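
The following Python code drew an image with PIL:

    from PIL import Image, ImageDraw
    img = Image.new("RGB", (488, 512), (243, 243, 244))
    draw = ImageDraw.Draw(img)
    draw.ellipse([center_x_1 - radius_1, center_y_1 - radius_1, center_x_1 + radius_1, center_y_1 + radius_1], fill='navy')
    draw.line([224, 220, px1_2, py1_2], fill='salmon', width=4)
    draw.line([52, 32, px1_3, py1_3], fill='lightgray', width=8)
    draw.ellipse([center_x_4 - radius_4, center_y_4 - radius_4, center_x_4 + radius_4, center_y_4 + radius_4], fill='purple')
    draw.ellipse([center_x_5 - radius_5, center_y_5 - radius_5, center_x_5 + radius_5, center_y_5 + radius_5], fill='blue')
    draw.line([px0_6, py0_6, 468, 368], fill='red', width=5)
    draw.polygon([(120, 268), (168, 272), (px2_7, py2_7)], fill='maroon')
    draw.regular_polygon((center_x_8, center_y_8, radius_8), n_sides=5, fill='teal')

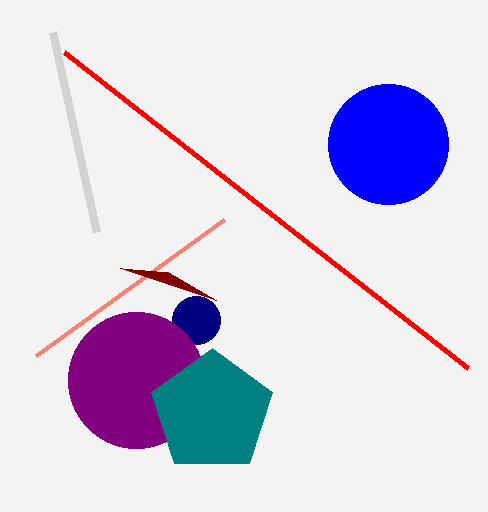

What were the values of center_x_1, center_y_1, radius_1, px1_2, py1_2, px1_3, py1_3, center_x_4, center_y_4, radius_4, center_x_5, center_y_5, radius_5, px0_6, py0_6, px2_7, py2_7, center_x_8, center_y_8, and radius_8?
center_x_1 = 196; center_y_1 = 320; radius_1 = 24; px1_2 = 36; py1_2 = 356; px1_3 = 96; py1_3 = 232; center_x_4 = 136; center_y_4 = 380; radius_4 = 68; center_x_5 = 388; center_y_5 = 144; radius_5 = 60; px0_6 = 64; py0_6 = 52; px2_7 = 216; py2_7 = 300; center_x_8 = 212; center_y_8 = 412; radius_8 = 64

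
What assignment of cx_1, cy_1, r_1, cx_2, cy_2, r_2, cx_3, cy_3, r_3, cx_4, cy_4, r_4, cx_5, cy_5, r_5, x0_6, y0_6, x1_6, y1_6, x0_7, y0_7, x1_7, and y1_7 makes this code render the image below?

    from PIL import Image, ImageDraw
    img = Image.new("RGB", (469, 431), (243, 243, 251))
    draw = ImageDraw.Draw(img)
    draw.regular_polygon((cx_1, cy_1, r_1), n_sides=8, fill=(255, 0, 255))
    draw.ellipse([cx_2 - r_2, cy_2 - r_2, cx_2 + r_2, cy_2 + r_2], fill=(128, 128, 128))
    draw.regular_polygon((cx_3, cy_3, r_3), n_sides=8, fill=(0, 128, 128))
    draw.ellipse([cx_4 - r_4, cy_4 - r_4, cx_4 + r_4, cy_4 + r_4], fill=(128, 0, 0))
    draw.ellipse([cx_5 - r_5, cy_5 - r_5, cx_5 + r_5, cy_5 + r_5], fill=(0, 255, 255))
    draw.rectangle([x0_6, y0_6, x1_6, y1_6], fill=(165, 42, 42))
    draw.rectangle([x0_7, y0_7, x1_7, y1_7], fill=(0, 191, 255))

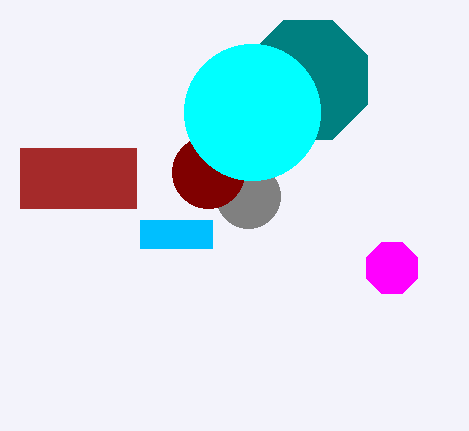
cx_1 = 392; cy_1 = 268; r_1 = 28; cx_2 = 248; cy_2 = 196; r_2 = 32; cx_3 = 308; cy_3 = 80; r_3 = 64; cx_4 = 208; cy_4 = 172; r_4 = 36; cx_5 = 252; cy_5 = 112; r_5 = 68; x0_6 = 20; y0_6 = 148; x1_6 = 136; y1_6 = 208; x0_7 = 140; y0_7 = 220; x1_7 = 212; y1_7 = 248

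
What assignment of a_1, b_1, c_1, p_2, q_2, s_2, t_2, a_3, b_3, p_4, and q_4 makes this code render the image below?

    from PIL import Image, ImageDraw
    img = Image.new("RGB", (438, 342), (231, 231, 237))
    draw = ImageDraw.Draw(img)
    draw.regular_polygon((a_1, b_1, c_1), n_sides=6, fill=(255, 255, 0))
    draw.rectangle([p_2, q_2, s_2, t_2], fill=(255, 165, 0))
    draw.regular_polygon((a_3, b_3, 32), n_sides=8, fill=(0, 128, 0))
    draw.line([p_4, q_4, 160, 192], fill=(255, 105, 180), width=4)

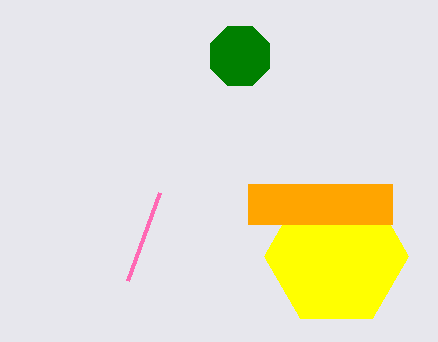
a_1 = 336
b_1 = 256
c_1 = 72
p_2 = 248
q_2 = 184
s_2 = 392
t_2 = 224
a_3 = 240
b_3 = 56
p_4 = 128
q_4 = 280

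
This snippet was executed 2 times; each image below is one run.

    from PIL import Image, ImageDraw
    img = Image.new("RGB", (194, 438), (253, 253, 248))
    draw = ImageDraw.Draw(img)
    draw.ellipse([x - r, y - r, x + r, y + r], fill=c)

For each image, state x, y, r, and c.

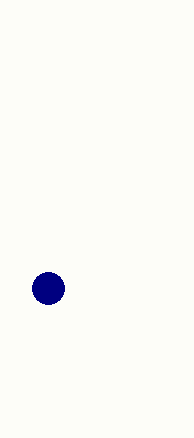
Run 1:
x = 48
y = 288
r = 16
c = 'navy'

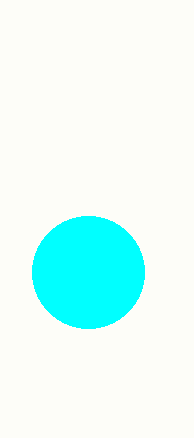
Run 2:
x = 88
y = 272
r = 56
c = 'cyan'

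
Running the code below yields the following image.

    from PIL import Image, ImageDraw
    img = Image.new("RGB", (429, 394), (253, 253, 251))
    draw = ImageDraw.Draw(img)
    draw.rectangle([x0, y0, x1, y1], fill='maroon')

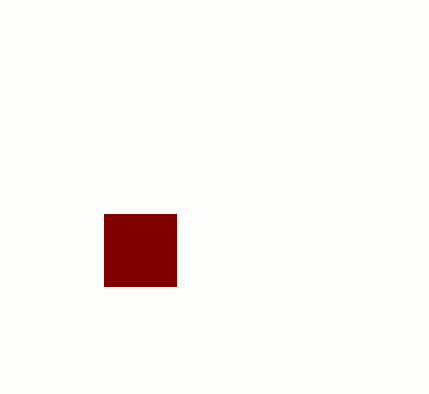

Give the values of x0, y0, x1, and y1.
x0 = 104; y0 = 214; x1 = 176; y1 = 286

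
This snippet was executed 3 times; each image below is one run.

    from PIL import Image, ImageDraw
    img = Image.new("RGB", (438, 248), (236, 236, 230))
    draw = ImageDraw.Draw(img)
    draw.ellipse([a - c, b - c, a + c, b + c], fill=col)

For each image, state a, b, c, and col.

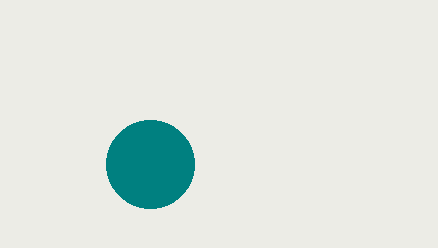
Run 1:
a = 150
b = 164
c = 44
col = 'teal'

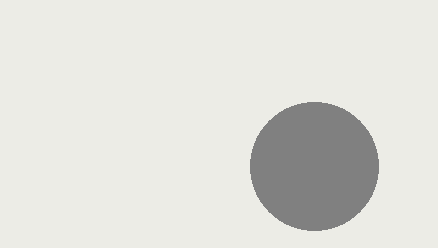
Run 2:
a = 314
b = 166
c = 64
col = 'gray'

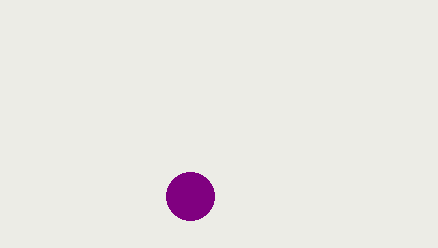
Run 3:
a = 190
b = 196
c = 24
col = 'purple'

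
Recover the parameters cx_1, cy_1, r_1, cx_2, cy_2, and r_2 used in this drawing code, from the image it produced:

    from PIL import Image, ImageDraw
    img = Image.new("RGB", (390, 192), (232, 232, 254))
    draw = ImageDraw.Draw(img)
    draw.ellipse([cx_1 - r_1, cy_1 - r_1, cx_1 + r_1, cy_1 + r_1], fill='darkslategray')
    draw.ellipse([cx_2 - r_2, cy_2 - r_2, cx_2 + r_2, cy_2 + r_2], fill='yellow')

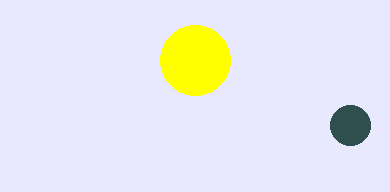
cx_1 = 350
cy_1 = 125
r_1 = 20
cx_2 = 195
cy_2 = 60
r_2 = 35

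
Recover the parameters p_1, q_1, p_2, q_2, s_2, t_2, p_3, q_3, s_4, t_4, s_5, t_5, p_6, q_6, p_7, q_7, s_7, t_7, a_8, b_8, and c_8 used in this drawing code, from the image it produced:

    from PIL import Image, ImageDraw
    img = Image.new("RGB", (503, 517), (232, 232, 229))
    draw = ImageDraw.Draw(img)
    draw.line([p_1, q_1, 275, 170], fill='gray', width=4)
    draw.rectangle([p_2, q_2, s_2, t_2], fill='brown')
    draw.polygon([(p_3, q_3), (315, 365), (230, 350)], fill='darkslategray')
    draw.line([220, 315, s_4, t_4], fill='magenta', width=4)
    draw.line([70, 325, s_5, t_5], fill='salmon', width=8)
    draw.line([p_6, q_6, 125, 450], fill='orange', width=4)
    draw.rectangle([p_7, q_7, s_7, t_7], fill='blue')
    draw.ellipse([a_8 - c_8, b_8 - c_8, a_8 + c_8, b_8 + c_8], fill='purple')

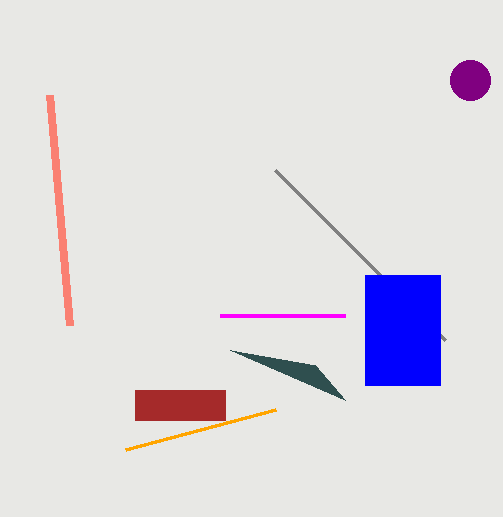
p_1 = 445
q_1 = 340
p_2 = 135
q_2 = 390
s_2 = 225
t_2 = 420
p_3 = 345
q_3 = 400
s_4 = 345
t_4 = 315
s_5 = 50
t_5 = 95
p_6 = 275
q_6 = 410
p_7 = 365
q_7 = 275
s_7 = 440
t_7 = 385
a_8 = 470
b_8 = 80
c_8 = 20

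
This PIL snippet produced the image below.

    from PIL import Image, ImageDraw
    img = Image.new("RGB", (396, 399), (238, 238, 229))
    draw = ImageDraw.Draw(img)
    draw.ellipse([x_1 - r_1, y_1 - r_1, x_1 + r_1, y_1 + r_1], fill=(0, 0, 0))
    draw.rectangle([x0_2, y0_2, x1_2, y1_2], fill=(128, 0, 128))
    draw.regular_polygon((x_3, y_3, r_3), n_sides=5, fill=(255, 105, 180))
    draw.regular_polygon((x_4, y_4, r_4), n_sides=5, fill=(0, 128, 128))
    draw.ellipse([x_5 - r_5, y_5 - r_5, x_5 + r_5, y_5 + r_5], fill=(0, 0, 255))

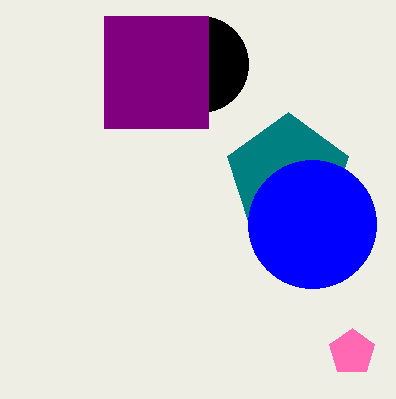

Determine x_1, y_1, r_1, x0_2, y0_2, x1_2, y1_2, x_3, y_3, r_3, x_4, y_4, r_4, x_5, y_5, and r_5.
x_1 = 200, y_1 = 64, r_1 = 48, x0_2 = 104, y0_2 = 16, x1_2 = 208, y1_2 = 128, x_3 = 352, y_3 = 352, r_3 = 24, x_4 = 288, y_4 = 176, r_4 = 64, x_5 = 312, y_5 = 224, r_5 = 64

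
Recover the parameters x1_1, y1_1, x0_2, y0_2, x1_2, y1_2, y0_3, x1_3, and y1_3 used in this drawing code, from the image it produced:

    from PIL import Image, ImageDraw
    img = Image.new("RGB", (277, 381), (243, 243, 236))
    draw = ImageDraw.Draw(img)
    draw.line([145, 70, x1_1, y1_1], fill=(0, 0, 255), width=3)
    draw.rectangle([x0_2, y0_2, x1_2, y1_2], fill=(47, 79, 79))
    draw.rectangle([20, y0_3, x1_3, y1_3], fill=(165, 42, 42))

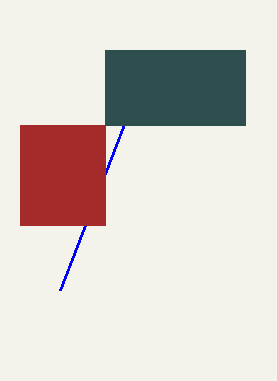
x1_1 = 60; y1_1 = 290; x0_2 = 105; y0_2 = 50; x1_2 = 245; y1_2 = 125; y0_3 = 125; x1_3 = 105; y1_3 = 225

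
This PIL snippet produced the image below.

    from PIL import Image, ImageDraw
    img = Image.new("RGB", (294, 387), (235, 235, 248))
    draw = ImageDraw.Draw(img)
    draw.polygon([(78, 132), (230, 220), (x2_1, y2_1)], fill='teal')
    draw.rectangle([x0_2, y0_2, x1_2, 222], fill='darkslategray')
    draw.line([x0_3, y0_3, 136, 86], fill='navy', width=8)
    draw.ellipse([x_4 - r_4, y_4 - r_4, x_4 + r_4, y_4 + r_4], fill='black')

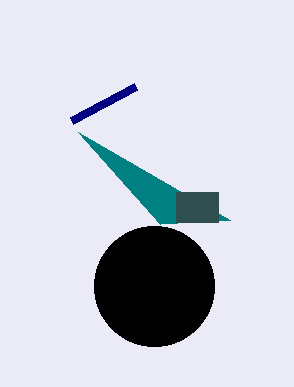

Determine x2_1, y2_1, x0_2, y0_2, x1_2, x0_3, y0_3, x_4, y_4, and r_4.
x2_1 = 160, y2_1 = 224, x0_2 = 176, y0_2 = 192, x1_2 = 218, x0_3 = 72, y0_3 = 120, x_4 = 154, y_4 = 286, r_4 = 60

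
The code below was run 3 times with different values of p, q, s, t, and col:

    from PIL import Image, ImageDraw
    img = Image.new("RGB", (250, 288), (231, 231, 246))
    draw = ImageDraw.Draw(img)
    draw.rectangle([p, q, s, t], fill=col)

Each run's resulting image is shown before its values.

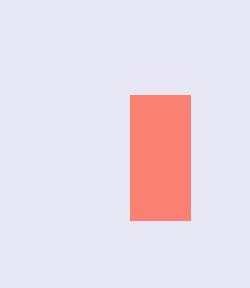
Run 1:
p = 130
q = 95
s = 190
t = 220
col = 'salmon'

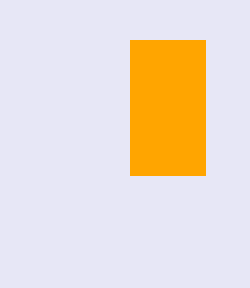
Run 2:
p = 130
q = 40
s = 205
t = 175
col = 'orange'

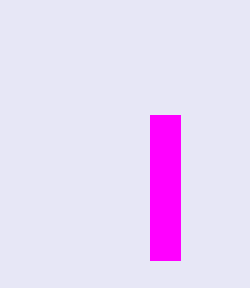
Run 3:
p = 150
q = 115
s = 180
t = 260
col = 'magenta'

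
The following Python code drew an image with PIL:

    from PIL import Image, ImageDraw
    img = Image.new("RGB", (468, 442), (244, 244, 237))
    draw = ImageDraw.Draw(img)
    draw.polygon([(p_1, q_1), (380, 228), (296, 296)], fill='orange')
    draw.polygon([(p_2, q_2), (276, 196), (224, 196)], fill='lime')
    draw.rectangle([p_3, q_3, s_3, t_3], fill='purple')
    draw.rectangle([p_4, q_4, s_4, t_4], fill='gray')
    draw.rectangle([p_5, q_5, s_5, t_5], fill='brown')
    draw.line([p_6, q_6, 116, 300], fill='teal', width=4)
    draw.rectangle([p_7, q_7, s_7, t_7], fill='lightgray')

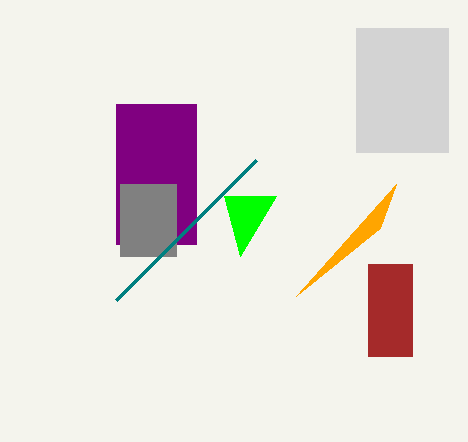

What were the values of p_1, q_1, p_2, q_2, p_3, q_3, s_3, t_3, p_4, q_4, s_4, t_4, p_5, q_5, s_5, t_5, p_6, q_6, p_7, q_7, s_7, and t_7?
p_1 = 396, q_1 = 184, p_2 = 240, q_2 = 256, p_3 = 116, q_3 = 104, s_3 = 196, t_3 = 244, p_4 = 120, q_4 = 184, s_4 = 176, t_4 = 256, p_5 = 368, q_5 = 264, s_5 = 412, t_5 = 356, p_6 = 256, q_6 = 160, p_7 = 356, q_7 = 28, s_7 = 448, t_7 = 152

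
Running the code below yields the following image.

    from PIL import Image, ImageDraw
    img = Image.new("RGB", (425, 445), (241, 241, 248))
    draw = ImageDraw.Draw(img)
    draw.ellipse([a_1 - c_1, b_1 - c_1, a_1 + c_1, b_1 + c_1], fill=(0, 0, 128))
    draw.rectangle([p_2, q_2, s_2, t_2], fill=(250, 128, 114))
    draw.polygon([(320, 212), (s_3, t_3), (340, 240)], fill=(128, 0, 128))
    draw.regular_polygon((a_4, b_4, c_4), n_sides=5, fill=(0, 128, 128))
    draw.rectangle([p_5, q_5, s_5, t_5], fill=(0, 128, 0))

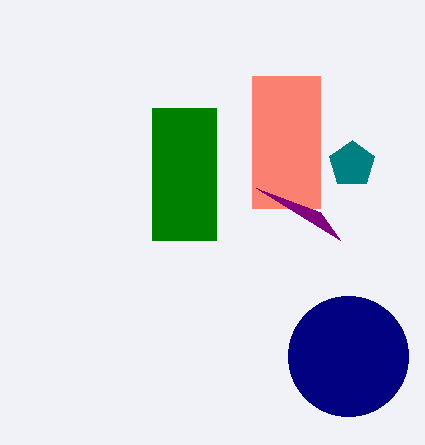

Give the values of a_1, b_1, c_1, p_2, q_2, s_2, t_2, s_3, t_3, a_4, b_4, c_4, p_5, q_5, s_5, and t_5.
a_1 = 348; b_1 = 356; c_1 = 60; p_2 = 252; q_2 = 76; s_2 = 320; t_2 = 208; s_3 = 256; t_3 = 188; a_4 = 352; b_4 = 164; c_4 = 24; p_5 = 152; q_5 = 108; s_5 = 216; t_5 = 240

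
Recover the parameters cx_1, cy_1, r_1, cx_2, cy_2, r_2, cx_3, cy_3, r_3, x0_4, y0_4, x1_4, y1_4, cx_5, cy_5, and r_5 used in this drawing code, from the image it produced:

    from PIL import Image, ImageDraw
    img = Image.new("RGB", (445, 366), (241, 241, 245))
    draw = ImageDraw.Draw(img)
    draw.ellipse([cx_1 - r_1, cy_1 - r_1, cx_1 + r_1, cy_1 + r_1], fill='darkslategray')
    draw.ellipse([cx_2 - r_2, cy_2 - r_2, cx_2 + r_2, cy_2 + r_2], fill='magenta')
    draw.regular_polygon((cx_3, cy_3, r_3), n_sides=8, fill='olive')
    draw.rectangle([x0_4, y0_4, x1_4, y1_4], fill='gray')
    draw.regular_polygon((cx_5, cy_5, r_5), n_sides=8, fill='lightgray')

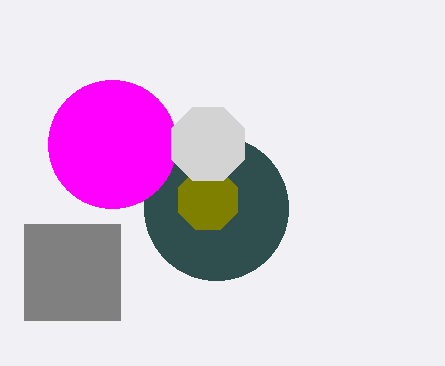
cx_1 = 216, cy_1 = 208, r_1 = 72, cx_2 = 112, cy_2 = 144, r_2 = 64, cx_3 = 208, cy_3 = 200, r_3 = 32, x0_4 = 24, y0_4 = 224, x1_4 = 120, y1_4 = 320, cx_5 = 208, cy_5 = 144, r_5 = 40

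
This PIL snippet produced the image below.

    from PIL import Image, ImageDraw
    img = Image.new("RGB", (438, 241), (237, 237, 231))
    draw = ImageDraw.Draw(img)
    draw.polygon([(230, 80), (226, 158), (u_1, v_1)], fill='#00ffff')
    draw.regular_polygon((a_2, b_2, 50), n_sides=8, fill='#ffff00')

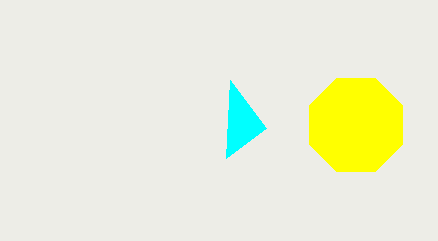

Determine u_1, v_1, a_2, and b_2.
u_1 = 266, v_1 = 128, a_2 = 356, b_2 = 125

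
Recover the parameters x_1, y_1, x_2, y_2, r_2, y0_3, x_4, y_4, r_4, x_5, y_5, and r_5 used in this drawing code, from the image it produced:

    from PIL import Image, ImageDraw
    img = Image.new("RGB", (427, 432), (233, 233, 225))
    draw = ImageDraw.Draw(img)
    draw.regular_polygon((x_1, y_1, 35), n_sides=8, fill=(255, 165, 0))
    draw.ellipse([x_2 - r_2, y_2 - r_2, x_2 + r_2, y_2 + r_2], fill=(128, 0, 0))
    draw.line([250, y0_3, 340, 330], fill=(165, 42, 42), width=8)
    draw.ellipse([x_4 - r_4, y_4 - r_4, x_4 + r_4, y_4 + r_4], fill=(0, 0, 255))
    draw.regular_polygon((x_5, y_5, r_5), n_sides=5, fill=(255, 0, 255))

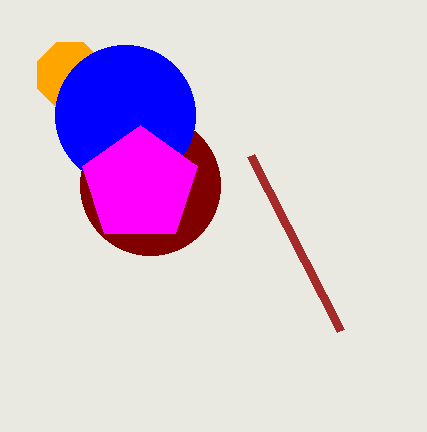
x_1 = 70; y_1 = 75; x_2 = 150; y_2 = 185; r_2 = 70; y0_3 = 155; x_4 = 125; y_4 = 115; r_4 = 70; x_5 = 140; y_5 = 185; r_5 = 60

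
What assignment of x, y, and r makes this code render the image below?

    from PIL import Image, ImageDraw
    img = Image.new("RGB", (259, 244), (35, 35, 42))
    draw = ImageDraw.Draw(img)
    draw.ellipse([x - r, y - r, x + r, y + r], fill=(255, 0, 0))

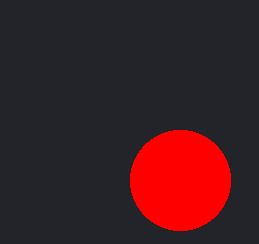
x = 180, y = 180, r = 50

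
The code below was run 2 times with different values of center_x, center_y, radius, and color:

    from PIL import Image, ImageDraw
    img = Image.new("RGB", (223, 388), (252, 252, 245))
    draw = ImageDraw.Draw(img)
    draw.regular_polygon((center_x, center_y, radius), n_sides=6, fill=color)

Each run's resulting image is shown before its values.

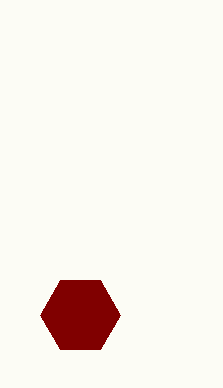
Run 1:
center_x = 80
center_y = 315
radius = 40
color = 'maroon'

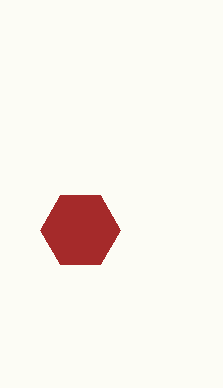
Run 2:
center_x = 80; center_y = 230; radius = 40; color = 'brown'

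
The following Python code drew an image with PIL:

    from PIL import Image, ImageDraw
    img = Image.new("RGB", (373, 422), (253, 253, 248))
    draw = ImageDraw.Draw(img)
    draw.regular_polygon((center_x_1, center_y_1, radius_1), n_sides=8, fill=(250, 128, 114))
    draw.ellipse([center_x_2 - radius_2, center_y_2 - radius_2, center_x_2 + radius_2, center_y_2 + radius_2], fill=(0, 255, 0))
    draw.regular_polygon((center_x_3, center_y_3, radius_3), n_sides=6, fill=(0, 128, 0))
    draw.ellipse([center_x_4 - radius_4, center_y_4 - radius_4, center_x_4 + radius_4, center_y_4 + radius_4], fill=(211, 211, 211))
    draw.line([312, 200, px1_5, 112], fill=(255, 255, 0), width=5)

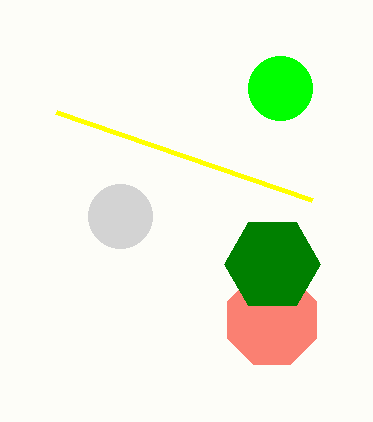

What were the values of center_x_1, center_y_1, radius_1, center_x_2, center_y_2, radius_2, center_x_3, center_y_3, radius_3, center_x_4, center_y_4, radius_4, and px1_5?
center_x_1 = 272; center_y_1 = 320; radius_1 = 48; center_x_2 = 280; center_y_2 = 88; radius_2 = 32; center_x_3 = 272; center_y_3 = 264; radius_3 = 48; center_x_4 = 120; center_y_4 = 216; radius_4 = 32; px1_5 = 56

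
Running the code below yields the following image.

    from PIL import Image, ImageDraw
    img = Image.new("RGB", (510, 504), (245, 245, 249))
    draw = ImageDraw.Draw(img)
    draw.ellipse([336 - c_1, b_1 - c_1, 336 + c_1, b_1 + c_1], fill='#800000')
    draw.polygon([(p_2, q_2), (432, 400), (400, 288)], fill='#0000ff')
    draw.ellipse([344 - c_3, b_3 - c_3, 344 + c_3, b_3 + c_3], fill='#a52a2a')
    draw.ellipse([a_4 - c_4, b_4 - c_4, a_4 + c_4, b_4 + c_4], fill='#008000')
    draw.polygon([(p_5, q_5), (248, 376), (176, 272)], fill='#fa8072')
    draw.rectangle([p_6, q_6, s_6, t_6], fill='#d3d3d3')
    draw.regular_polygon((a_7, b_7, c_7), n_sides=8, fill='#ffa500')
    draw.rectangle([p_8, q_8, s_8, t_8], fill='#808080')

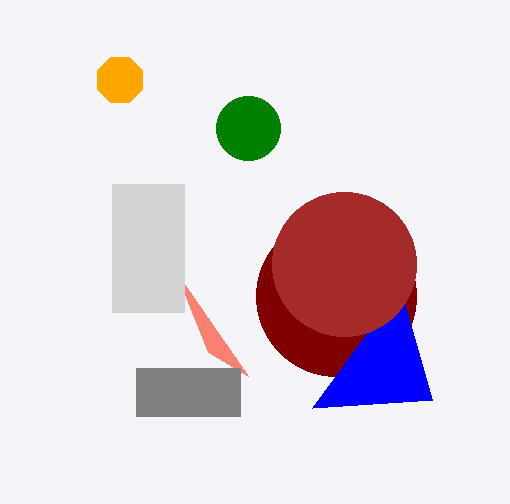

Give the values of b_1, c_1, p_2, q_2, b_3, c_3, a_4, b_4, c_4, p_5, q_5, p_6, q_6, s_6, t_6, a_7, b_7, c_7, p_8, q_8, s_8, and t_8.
b_1 = 296, c_1 = 80, p_2 = 312, q_2 = 408, b_3 = 264, c_3 = 72, a_4 = 248, b_4 = 128, c_4 = 32, p_5 = 208, q_5 = 352, p_6 = 112, q_6 = 184, s_6 = 184, t_6 = 312, a_7 = 120, b_7 = 80, c_7 = 24, p_8 = 136, q_8 = 368, s_8 = 240, t_8 = 416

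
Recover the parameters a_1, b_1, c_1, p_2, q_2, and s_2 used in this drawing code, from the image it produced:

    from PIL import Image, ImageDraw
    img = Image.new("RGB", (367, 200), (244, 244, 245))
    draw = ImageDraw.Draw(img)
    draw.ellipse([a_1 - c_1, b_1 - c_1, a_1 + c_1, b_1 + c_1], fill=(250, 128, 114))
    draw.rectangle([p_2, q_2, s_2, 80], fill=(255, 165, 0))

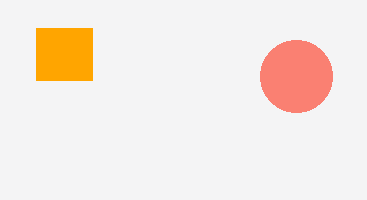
a_1 = 296; b_1 = 76; c_1 = 36; p_2 = 36; q_2 = 28; s_2 = 92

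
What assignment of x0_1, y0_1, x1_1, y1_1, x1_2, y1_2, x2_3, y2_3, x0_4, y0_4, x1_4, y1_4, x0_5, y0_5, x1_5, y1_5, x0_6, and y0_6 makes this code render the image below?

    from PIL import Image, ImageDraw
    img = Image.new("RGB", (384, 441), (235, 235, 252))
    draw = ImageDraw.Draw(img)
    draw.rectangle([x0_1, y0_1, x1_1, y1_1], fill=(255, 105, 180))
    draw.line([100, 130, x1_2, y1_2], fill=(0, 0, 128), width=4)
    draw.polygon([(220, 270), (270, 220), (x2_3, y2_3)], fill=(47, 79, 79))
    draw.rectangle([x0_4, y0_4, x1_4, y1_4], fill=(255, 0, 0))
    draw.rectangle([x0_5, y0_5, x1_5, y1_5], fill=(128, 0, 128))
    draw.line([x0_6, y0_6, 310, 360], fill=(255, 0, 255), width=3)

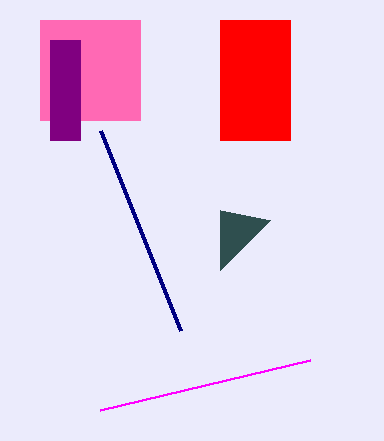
x0_1 = 40
y0_1 = 20
x1_1 = 140
y1_1 = 120
x1_2 = 180
y1_2 = 330
x2_3 = 220
y2_3 = 210
x0_4 = 220
y0_4 = 20
x1_4 = 290
y1_4 = 140
x0_5 = 50
y0_5 = 40
x1_5 = 80
y1_5 = 140
x0_6 = 100
y0_6 = 410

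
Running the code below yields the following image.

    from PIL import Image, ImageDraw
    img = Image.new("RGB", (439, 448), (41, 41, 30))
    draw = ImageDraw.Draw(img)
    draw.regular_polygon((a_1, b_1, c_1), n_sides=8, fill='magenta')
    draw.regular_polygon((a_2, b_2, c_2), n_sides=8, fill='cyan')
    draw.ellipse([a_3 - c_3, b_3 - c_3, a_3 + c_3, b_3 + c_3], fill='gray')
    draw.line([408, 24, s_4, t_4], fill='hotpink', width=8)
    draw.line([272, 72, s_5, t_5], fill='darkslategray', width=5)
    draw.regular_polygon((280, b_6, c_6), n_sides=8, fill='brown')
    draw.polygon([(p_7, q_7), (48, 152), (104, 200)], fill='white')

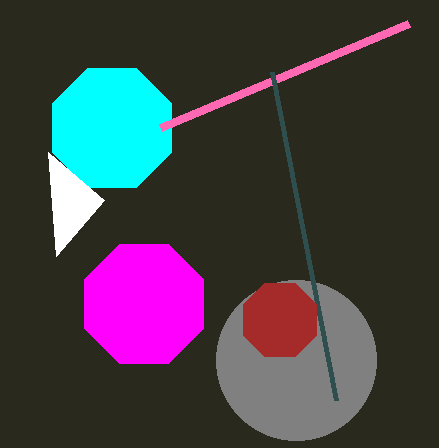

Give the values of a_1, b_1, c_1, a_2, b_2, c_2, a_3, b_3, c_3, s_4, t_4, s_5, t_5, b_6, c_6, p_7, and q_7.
a_1 = 144; b_1 = 304; c_1 = 64; a_2 = 112; b_2 = 128; c_2 = 64; a_3 = 296; b_3 = 360; c_3 = 80; s_4 = 160; t_4 = 128; s_5 = 336; t_5 = 400; b_6 = 320; c_6 = 40; p_7 = 56; q_7 = 256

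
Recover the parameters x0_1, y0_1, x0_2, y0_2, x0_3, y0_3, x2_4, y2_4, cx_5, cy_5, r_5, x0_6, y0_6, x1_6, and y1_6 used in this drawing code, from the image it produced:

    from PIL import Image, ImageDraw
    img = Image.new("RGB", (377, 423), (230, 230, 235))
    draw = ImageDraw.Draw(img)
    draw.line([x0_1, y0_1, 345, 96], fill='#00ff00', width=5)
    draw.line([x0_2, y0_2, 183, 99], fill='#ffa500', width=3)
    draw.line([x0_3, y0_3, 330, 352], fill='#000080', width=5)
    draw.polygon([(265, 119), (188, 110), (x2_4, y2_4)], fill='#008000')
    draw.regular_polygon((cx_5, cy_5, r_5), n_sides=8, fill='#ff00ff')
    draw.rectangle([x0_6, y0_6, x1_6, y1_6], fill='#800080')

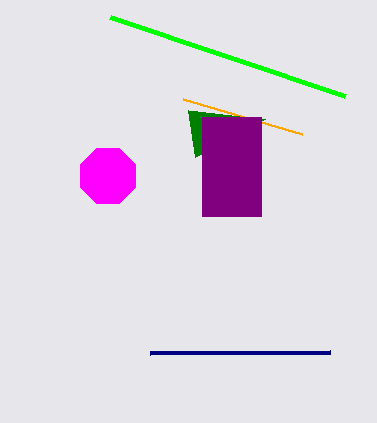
x0_1 = 110
y0_1 = 17
x0_2 = 302
y0_2 = 134
x0_3 = 150
y0_3 = 353
x2_4 = 195
y2_4 = 157
cx_5 = 108
cy_5 = 176
r_5 = 30
x0_6 = 202
y0_6 = 117
x1_6 = 261
y1_6 = 216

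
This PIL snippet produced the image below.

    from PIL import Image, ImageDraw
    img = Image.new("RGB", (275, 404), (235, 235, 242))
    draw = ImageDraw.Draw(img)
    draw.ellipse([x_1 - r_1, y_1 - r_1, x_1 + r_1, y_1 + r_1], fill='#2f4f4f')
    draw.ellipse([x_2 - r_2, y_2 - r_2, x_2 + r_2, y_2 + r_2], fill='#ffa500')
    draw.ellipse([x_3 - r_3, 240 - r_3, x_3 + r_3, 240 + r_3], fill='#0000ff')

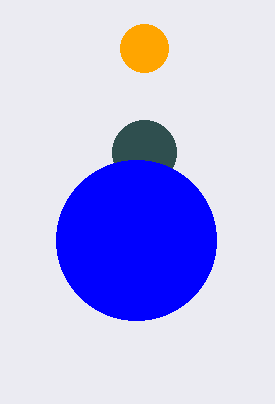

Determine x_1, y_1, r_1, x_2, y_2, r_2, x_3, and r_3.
x_1 = 144
y_1 = 152
r_1 = 32
x_2 = 144
y_2 = 48
r_2 = 24
x_3 = 136
r_3 = 80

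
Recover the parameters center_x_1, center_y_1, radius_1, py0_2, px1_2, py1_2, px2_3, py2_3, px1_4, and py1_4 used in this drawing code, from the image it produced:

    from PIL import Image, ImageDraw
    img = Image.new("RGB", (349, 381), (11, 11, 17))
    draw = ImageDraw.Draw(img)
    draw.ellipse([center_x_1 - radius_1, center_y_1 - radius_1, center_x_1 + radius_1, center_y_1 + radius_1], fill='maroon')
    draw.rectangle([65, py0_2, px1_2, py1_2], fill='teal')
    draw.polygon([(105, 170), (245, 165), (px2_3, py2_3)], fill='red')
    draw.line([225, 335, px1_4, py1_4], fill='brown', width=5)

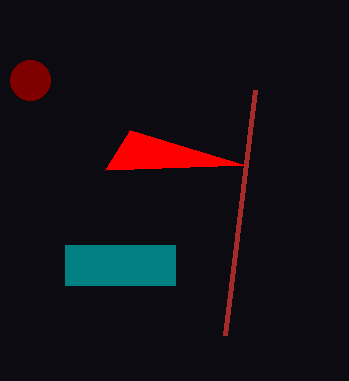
center_x_1 = 30; center_y_1 = 80; radius_1 = 20; py0_2 = 245; px1_2 = 175; py1_2 = 285; px2_3 = 130; py2_3 = 130; px1_4 = 255; py1_4 = 90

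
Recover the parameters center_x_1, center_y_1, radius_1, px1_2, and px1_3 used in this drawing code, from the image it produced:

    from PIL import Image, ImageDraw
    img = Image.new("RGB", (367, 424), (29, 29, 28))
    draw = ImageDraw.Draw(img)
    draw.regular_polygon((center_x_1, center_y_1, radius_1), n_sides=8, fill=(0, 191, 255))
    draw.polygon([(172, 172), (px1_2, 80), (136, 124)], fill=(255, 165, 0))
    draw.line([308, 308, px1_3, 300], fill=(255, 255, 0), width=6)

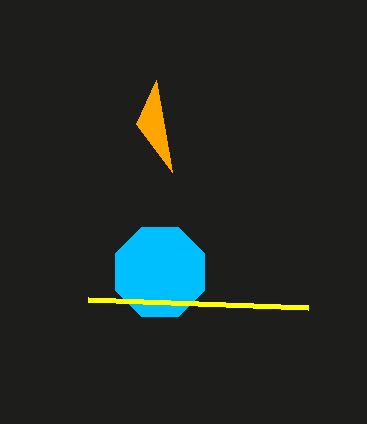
center_x_1 = 160; center_y_1 = 272; radius_1 = 48; px1_2 = 156; px1_3 = 88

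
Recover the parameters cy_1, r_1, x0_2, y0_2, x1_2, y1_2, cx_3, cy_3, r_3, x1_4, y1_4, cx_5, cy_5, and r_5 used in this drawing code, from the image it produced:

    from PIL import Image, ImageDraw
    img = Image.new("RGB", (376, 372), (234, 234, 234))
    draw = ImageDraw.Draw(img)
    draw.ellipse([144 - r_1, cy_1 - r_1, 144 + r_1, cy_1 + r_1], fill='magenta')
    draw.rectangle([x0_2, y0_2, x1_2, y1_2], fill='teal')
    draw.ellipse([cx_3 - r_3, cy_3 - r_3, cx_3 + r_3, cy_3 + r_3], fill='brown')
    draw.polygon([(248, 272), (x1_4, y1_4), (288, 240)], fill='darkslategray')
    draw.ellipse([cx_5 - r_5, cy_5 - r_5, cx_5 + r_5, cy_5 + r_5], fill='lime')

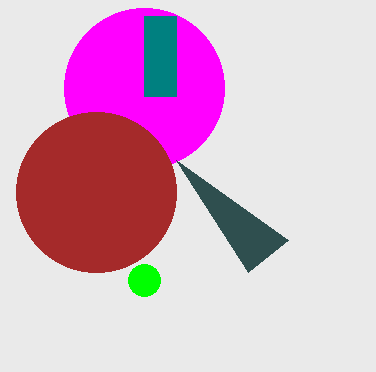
cy_1 = 88
r_1 = 80
x0_2 = 144
y0_2 = 16
x1_2 = 176
y1_2 = 96
cx_3 = 96
cy_3 = 192
r_3 = 80
x1_4 = 176
y1_4 = 160
cx_5 = 144
cy_5 = 280
r_5 = 16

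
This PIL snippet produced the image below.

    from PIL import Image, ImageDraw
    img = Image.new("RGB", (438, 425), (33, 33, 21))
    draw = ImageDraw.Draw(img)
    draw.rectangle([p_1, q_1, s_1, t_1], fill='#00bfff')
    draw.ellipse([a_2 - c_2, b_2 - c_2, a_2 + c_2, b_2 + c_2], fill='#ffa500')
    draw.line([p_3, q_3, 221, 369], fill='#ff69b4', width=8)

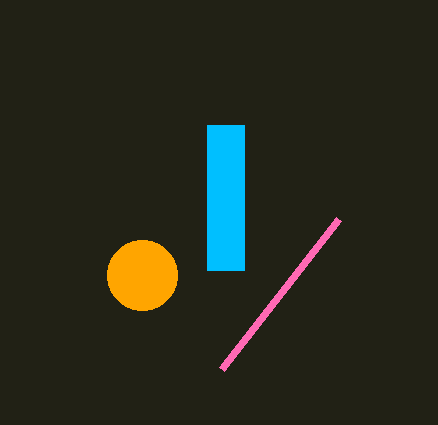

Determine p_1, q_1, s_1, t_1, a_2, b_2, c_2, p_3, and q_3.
p_1 = 207, q_1 = 125, s_1 = 244, t_1 = 270, a_2 = 142, b_2 = 275, c_2 = 35, p_3 = 338, q_3 = 219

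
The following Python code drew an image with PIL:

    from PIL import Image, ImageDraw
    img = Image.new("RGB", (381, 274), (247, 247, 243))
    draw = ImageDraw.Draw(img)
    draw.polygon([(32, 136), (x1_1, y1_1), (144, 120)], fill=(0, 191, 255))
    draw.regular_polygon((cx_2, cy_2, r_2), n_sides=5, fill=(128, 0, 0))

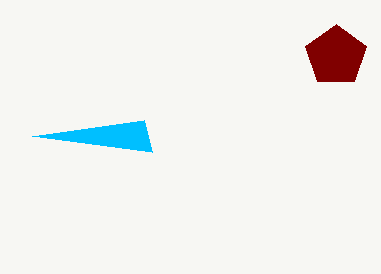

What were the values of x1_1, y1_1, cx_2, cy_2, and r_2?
x1_1 = 152; y1_1 = 152; cx_2 = 336; cy_2 = 56; r_2 = 32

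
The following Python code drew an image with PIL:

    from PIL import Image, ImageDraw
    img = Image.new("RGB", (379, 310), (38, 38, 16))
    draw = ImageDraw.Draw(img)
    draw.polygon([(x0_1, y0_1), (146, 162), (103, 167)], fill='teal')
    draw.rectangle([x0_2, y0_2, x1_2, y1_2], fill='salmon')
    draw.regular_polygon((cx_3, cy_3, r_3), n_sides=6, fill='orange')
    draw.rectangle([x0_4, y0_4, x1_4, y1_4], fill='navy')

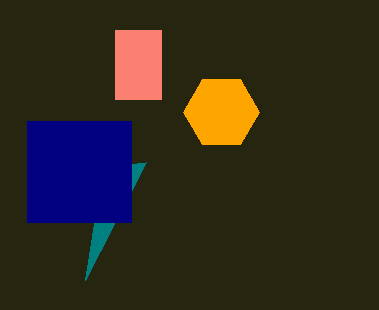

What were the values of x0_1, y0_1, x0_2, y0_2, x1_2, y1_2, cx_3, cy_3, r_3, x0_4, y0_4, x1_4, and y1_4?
x0_1 = 85; y0_1 = 280; x0_2 = 115; y0_2 = 30; x1_2 = 161; y1_2 = 99; cx_3 = 221; cy_3 = 112; r_3 = 38; x0_4 = 27; y0_4 = 121; x1_4 = 131; y1_4 = 222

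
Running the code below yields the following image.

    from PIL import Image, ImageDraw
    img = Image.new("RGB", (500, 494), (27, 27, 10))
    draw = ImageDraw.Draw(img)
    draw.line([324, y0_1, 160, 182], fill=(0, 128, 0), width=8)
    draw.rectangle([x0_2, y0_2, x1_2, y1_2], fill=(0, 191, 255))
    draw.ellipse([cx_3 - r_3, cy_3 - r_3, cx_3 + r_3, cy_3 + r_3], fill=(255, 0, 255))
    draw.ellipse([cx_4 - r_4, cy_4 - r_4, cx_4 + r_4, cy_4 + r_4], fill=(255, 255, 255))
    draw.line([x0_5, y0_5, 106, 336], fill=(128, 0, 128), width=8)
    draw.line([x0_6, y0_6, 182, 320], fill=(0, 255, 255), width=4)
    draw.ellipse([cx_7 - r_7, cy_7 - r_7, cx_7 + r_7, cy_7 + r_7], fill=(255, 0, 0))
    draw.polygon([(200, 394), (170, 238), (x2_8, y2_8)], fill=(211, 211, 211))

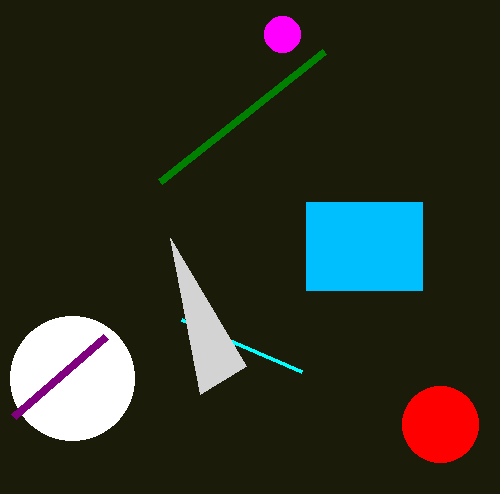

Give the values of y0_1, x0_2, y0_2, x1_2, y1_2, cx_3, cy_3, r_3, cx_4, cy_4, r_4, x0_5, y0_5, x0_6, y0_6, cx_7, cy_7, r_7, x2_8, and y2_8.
y0_1 = 52, x0_2 = 306, y0_2 = 202, x1_2 = 422, y1_2 = 290, cx_3 = 282, cy_3 = 34, r_3 = 18, cx_4 = 72, cy_4 = 378, r_4 = 62, x0_5 = 14, y0_5 = 416, x0_6 = 302, y0_6 = 372, cx_7 = 440, cy_7 = 424, r_7 = 38, x2_8 = 246, y2_8 = 366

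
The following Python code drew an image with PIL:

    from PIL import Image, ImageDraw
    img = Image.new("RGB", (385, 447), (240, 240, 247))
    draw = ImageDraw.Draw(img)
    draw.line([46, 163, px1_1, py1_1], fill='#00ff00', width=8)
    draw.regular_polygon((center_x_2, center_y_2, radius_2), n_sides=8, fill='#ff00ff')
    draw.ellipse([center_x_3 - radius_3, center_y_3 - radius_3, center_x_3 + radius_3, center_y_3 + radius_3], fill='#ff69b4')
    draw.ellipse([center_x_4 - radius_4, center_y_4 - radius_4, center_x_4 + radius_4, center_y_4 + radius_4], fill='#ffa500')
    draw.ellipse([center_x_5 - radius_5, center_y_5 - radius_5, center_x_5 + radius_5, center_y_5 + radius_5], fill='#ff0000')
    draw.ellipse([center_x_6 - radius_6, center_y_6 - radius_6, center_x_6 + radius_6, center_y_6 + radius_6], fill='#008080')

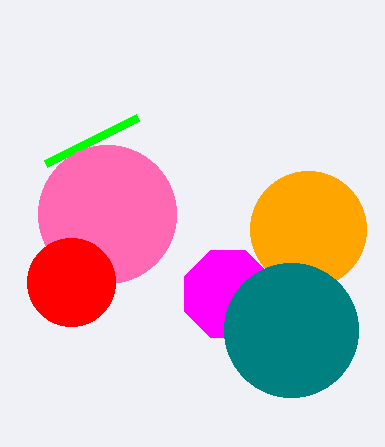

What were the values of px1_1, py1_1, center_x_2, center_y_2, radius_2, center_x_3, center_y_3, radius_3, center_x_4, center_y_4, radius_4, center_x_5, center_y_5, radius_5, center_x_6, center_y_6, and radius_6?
px1_1 = 138
py1_1 = 117
center_x_2 = 228
center_y_2 = 294
radius_2 = 47
center_x_3 = 107
center_y_3 = 214
radius_3 = 69
center_x_4 = 308
center_y_4 = 229
radius_4 = 58
center_x_5 = 71
center_y_5 = 282
radius_5 = 44
center_x_6 = 291
center_y_6 = 330
radius_6 = 67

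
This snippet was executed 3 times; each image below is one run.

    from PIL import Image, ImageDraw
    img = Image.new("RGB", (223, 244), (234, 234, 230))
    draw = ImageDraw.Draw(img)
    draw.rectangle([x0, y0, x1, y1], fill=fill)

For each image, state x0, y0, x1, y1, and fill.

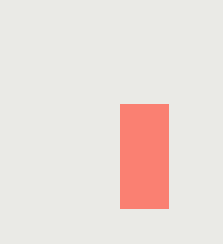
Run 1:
x0 = 120; y0 = 104; x1 = 168; y1 = 208; fill = 'salmon'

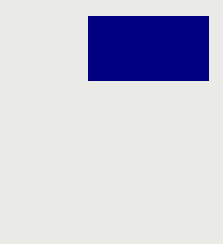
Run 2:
x0 = 88; y0 = 16; x1 = 208; y1 = 80; fill = 'navy'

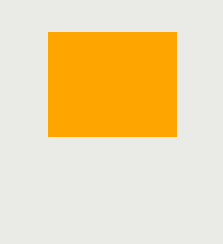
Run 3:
x0 = 48
y0 = 32
x1 = 176
y1 = 136
fill = 'orange'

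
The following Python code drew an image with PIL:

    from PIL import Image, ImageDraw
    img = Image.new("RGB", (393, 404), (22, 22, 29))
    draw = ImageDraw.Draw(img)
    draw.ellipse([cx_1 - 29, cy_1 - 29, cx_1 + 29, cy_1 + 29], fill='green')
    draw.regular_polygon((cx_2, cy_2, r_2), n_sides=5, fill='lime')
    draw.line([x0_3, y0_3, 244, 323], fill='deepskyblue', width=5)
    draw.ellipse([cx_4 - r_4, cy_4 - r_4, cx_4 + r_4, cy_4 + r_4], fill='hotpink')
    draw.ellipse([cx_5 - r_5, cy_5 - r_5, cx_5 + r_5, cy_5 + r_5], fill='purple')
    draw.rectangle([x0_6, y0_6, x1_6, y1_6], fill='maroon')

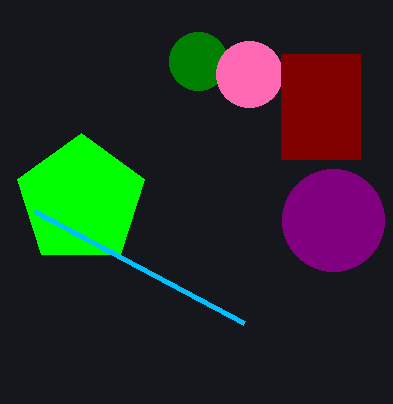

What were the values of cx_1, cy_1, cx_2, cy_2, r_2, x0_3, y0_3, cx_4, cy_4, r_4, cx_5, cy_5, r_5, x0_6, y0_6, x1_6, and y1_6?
cx_1 = 198
cy_1 = 61
cx_2 = 81
cy_2 = 200
r_2 = 67
x0_3 = 34
y0_3 = 211
cx_4 = 249
cy_4 = 74
r_4 = 33
cx_5 = 333
cy_5 = 220
r_5 = 51
x0_6 = 281
y0_6 = 54
x1_6 = 360
y1_6 = 159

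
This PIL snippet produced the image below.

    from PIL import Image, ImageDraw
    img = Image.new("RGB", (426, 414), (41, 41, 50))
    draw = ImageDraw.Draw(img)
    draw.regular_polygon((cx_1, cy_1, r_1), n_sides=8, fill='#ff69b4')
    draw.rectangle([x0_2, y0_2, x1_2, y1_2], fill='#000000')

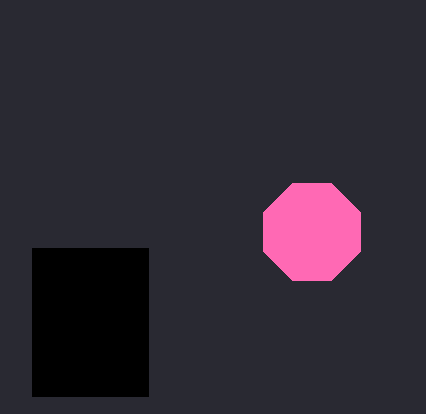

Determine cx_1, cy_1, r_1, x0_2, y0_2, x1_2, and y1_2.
cx_1 = 312
cy_1 = 232
r_1 = 52
x0_2 = 32
y0_2 = 248
x1_2 = 148
y1_2 = 396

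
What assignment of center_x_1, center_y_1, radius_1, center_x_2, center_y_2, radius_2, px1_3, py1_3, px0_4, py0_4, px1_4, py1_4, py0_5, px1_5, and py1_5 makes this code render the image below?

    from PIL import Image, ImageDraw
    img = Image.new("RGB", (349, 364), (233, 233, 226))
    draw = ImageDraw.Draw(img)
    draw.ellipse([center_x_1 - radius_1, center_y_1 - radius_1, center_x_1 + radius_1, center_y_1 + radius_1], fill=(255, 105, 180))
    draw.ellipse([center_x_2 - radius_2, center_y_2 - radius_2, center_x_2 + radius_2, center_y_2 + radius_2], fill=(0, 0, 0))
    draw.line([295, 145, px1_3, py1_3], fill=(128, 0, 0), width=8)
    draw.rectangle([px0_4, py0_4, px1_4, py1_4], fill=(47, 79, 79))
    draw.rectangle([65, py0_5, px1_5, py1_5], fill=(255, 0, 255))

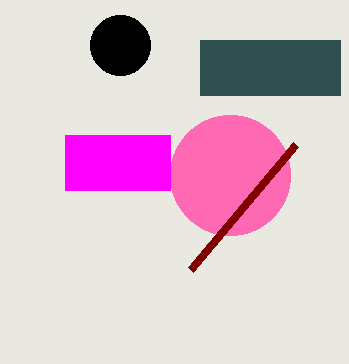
center_x_1 = 230
center_y_1 = 175
radius_1 = 60
center_x_2 = 120
center_y_2 = 45
radius_2 = 30
px1_3 = 190
py1_3 = 270
px0_4 = 200
py0_4 = 40
px1_4 = 340
py1_4 = 95
py0_5 = 135
px1_5 = 170
py1_5 = 190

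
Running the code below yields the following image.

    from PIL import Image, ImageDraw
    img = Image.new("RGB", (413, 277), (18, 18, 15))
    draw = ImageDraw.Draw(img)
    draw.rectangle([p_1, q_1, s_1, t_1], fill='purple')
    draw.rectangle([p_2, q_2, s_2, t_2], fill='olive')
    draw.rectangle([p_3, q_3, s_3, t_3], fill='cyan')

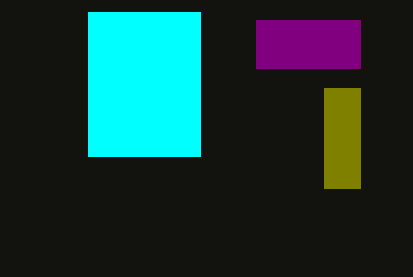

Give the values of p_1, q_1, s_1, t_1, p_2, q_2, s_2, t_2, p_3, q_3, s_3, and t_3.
p_1 = 256; q_1 = 20; s_1 = 360; t_1 = 68; p_2 = 324; q_2 = 88; s_2 = 360; t_2 = 188; p_3 = 88; q_3 = 12; s_3 = 200; t_3 = 156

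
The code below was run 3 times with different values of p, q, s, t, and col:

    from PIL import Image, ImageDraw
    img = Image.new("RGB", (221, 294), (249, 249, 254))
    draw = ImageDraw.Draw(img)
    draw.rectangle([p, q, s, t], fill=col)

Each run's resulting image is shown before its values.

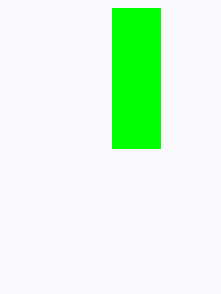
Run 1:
p = 112, q = 8, s = 160, t = 148, col = 'lime'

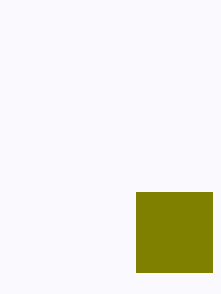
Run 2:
p = 136
q = 192
s = 212
t = 272
col = 'olive'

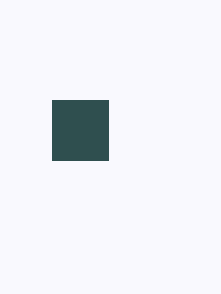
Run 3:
p = 52, q = 100, s = 108, t = 160, col = 'darkslategray'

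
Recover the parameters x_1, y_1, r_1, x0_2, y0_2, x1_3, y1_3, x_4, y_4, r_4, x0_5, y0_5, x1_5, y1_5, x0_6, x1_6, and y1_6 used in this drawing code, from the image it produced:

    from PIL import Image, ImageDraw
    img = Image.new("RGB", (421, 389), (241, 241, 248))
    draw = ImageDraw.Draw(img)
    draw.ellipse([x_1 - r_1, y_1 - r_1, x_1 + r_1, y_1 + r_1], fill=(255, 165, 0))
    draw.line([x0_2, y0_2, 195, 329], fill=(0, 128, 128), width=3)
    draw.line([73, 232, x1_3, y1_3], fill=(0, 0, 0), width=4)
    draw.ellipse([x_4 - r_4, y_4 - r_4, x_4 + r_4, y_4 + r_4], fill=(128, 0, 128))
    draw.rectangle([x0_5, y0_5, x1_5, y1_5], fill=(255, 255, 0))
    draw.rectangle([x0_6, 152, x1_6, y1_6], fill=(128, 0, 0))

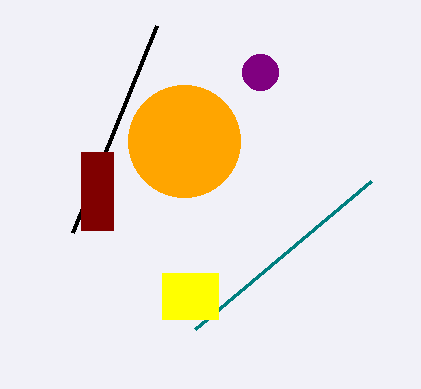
x_1 = 184, y_1 = 141, r_1 = 56, x0_2 = 371, y0_2 = 181, x1_3 = 157, y1_3 = 25, x_4 = 260, y_4 = 72, r_4 = 18, x0_5 = 162, y0_5 = 273, x1_5 = 218, y1_5 = 319, x0_6 = 81, x1_6 = 113, y1_6 = 230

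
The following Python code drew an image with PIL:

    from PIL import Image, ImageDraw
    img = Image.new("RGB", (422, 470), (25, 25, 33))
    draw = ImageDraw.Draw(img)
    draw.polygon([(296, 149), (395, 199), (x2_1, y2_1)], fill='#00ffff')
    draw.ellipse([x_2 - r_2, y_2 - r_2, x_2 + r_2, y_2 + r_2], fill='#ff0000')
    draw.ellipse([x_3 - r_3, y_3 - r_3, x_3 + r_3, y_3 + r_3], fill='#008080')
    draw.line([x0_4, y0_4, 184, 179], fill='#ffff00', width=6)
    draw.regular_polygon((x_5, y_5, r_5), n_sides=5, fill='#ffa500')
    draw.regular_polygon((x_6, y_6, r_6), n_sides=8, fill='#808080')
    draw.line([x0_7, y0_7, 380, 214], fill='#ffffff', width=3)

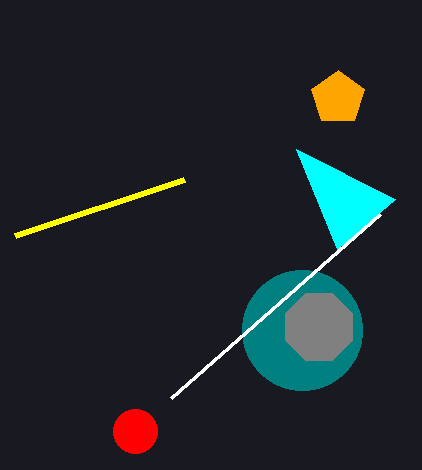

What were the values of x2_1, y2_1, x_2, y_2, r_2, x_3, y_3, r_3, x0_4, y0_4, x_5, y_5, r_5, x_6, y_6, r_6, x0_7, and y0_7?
x2_1 = 337, y2_1 = 249, x_2 = 135, y_2 = 431, r_2 = 22, x_3 = 302, y_3 = 330, r_3 = 60, x0_4 = 15, y0_4 = 235, x_5 = 338, y_5 = 98, r_5 = 28, x_6 = 319, y_6 = 327, r_6 = 36, x0_7 = 171, y0_7 = 398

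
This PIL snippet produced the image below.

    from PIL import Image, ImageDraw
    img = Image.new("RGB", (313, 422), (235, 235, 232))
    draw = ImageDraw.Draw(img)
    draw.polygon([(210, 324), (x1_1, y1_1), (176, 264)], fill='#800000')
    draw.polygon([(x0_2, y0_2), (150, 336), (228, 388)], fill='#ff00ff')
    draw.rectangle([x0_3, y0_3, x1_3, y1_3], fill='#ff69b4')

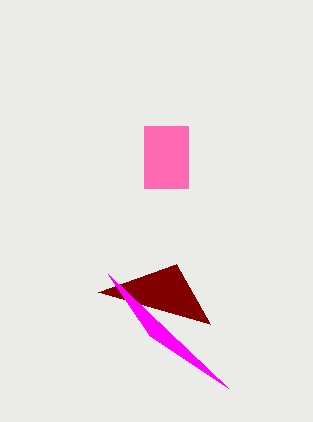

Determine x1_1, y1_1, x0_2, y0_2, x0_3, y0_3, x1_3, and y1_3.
x1_1 = 98, y1_1 = 292, x0_2 = 108, y0_2 = 274, x0_3 = 144, y0_3 = 126, x1_3 = 188, y1_3 = 188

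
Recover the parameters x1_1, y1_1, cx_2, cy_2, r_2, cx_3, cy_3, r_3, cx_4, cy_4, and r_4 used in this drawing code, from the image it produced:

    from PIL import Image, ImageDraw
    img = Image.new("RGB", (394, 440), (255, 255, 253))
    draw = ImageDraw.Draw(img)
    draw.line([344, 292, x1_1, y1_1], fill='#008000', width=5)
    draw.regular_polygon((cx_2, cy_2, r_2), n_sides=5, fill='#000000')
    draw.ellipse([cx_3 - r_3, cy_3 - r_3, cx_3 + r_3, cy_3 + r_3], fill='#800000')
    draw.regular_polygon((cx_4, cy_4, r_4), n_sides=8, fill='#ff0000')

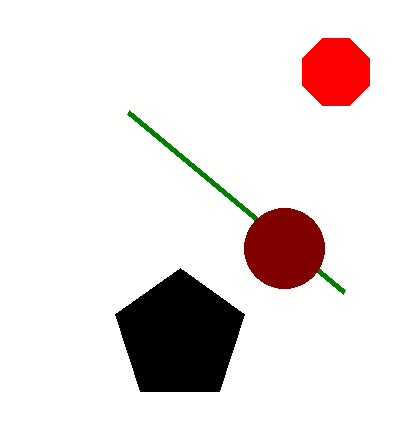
x1_1 = 128, y1_1 = 112, cx_2 = 180, cy_2 = 336, r_2 = 68, cx_3 = 284, cy_3 = 248, r_3 = 40, cx_4 = 336, cy_4 = 72, r_4 = 36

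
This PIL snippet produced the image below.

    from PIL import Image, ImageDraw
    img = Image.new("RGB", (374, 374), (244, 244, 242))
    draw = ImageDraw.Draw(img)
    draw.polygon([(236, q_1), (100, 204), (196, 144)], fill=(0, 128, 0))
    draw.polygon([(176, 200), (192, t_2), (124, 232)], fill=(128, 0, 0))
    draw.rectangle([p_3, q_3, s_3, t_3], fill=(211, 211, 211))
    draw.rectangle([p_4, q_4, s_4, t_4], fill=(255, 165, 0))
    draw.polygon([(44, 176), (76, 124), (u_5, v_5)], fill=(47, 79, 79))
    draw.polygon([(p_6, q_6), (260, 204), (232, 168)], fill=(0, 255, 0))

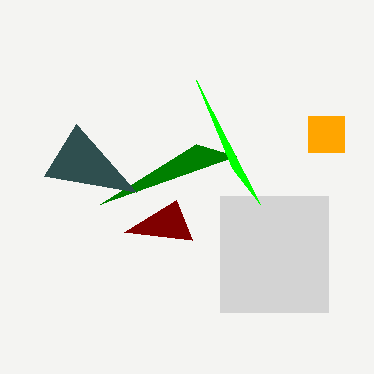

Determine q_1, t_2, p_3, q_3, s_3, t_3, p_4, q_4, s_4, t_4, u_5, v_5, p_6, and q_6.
q_1 = 156
t_2 = 240
p_3 = 220
q_3 = 196
s_3 = 328
t_3 = 312
p_4 = 308
q_4 = 116
s_4 = 344
t_4 = 152
u_5 = 136
v_5 = 192
p_6 = 196
q_6 = 80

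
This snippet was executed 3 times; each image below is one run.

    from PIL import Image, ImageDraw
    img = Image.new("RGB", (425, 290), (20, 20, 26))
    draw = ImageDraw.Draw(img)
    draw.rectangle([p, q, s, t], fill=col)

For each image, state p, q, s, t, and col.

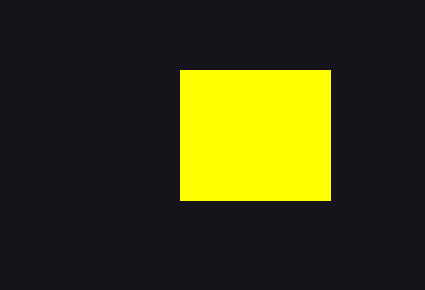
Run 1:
p = 180, q = 70, s = 330, t = 200, col = 'yellow'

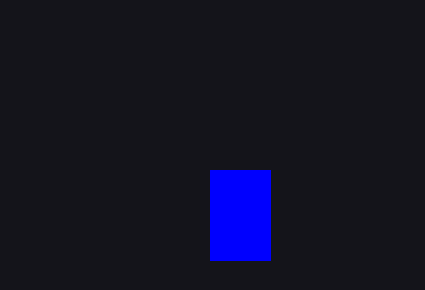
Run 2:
p = 210, q = 170, s = 270, t = 260, col = 'blue'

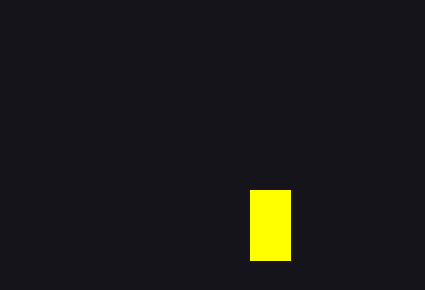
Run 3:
p = 250
q = 190
s = 290
t = 260
col = 'yellow'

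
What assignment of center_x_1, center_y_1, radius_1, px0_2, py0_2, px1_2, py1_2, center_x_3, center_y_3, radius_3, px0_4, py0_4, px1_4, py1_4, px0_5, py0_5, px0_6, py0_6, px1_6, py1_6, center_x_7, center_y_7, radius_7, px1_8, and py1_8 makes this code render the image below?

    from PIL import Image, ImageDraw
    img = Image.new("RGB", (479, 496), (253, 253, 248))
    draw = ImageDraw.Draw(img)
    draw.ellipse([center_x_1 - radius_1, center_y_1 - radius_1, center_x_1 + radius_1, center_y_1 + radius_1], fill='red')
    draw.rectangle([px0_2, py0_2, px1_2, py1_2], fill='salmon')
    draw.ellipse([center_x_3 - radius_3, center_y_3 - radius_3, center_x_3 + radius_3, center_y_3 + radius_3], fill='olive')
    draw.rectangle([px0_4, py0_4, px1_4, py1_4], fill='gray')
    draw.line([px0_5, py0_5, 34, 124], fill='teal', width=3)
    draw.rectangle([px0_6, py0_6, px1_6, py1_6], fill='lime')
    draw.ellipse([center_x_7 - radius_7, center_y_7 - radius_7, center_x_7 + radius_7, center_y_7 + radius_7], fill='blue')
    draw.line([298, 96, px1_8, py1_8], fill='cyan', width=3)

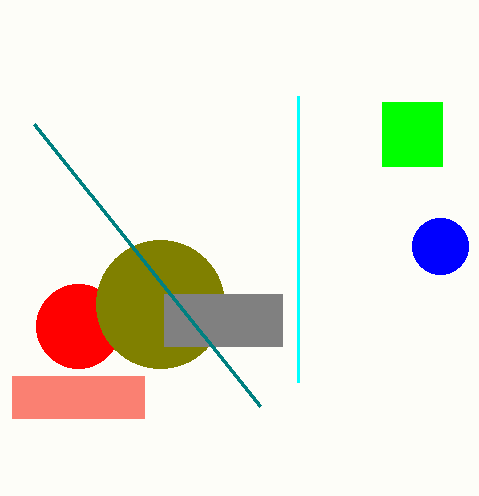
center_x_1 = 78; center_y_1 = 326; radius_1 = 42; px0_2 = 12; py0_2 = 376; px1_2 = 144; py1_2 = 418; center_x_3 = 160; center_y_3 = 304; radius_3 = 64; px0_4 = 164; py0_4 = 294; px1_4 = 282; py1_4 = 346; px0_5 = 260; py0_5 = 406; px0_6 = 382; py0_6 = 102; px1_6 = 442; py1_6 = 166; center_x_7 = 440; center_y_7 = 246; radius_7 = 28; px1_8 = 298; py1_8 = 382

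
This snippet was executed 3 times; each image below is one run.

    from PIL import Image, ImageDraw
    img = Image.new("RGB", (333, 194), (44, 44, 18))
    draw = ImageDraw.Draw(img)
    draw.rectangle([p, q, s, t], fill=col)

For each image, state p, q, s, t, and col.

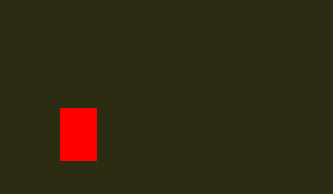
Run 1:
p = 60, q = 108, s = 96, t = 160, col = 'red'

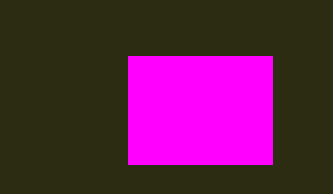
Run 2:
p = 128
q = 56
s = 272
t = 164
col = 'magenta'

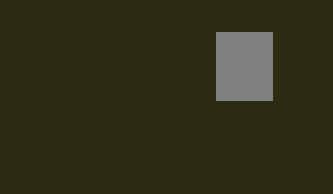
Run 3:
p = 216; q = 32; s = 272; t = 100; col = 'gray'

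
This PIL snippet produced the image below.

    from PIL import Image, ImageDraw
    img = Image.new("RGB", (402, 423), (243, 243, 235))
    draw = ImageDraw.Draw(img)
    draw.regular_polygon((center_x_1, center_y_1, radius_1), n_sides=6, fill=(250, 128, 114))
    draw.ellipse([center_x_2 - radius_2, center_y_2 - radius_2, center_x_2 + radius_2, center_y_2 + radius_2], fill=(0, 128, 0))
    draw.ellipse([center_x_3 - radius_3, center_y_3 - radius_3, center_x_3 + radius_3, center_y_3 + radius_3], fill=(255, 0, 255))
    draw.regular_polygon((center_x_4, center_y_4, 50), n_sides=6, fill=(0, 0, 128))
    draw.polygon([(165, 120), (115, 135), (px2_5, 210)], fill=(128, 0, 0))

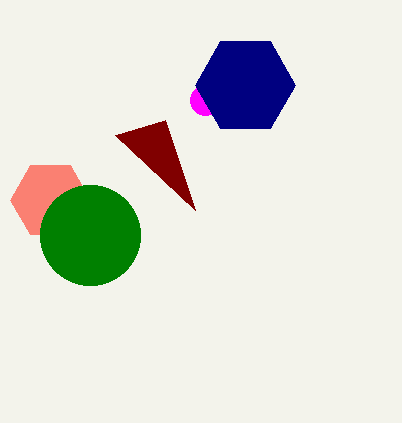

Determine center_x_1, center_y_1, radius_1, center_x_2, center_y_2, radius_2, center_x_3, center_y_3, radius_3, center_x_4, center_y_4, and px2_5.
center_x_1 = 50; center_y_1 = 200; radius_1 = 40; center_x_2 = 90; center_y_2 = 235; radius_2 = 50; center_x_3 = 205; center_y_3 = 100; radius_3 = 15; center_x_4 = 245; center_y_4 = 85; px2_5 = 195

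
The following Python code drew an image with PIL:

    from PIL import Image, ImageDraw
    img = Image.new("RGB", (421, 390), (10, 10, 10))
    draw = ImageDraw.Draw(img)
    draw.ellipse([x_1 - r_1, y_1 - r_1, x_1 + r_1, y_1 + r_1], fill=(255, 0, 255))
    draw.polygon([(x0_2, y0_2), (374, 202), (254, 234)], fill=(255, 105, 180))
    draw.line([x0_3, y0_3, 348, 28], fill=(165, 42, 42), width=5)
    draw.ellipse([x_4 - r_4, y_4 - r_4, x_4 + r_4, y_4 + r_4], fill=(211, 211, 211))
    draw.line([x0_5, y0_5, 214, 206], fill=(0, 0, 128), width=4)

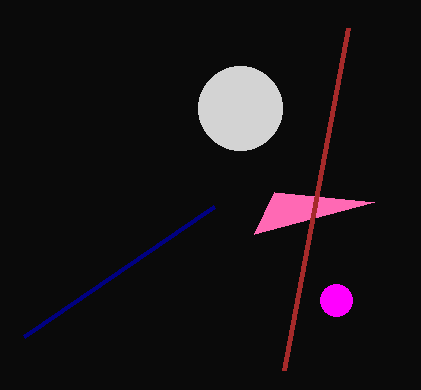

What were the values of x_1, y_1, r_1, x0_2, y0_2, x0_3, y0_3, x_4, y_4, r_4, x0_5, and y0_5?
x_1 = 336, y_1 = 300, r_1 = 16, x0_2 = 274, y0_2 = 192, x0_3 = 284, y0_3 = 370, x_4 = 240, y_4 = 108, r_4 = 42, x0_5 = 24, y0_5 = 336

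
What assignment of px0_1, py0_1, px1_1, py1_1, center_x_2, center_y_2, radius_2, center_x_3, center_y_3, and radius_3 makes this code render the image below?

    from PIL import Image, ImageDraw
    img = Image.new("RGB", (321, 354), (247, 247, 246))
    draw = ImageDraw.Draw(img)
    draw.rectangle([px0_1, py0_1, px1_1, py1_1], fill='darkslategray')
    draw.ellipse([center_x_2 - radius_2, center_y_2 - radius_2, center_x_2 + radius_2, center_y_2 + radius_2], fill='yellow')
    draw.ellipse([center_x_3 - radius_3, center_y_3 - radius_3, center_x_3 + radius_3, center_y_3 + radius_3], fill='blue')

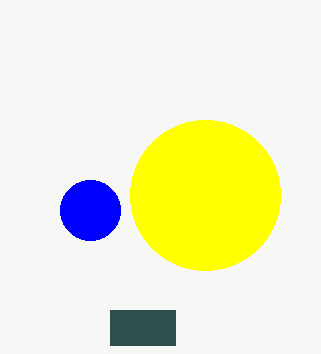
px0_1 = 110, py0_1 = 310, px1_1 = 175, py1_1 = 345, center_x_2 = 205, center_y_2 = 195, radius_2 = 75, center_x_3 = 90, center_y_3 = 210, radius_3 = 30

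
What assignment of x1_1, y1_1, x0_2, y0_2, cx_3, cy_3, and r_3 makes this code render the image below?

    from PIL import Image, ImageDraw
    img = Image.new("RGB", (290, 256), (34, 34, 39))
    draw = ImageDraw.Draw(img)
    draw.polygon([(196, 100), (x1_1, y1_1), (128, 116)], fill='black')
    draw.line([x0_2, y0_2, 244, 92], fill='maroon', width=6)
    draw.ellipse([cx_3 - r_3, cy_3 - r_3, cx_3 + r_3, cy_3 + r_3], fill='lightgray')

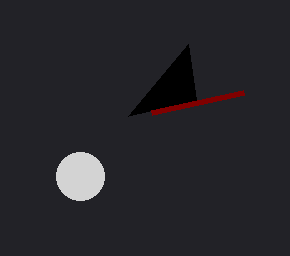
x1_1 = 188; y1_1 = 44; x0_2 = 152; y0_2 = 112; cx_3 = 80; cy_3 = 176; r_3 = 24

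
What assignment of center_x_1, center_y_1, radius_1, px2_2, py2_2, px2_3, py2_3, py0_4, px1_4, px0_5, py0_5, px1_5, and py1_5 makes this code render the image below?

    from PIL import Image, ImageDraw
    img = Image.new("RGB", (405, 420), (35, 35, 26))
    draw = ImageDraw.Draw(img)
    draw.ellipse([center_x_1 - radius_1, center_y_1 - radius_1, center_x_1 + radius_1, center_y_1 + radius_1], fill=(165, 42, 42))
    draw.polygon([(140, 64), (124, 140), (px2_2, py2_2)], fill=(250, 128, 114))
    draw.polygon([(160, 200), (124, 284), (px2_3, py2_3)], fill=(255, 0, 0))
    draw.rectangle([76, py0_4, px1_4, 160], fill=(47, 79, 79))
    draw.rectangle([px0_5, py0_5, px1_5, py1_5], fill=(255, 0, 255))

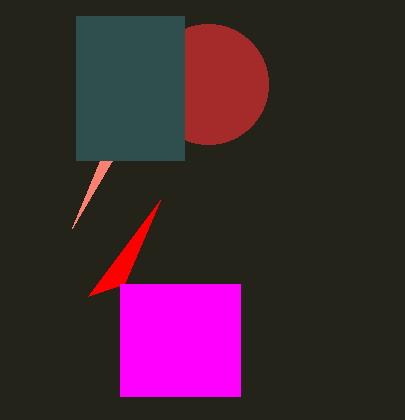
center_x_1 = 208; center_y_1 = 84; radius_1 = 60; px2_2 = 72; py2_2 = 228; px2_3 = 88; py2_3 = 296; py0_4 = 16; px1_4 = 184; px0_5 = 120; py0_5 = 284; px1_5 = 240; py1_5 = 396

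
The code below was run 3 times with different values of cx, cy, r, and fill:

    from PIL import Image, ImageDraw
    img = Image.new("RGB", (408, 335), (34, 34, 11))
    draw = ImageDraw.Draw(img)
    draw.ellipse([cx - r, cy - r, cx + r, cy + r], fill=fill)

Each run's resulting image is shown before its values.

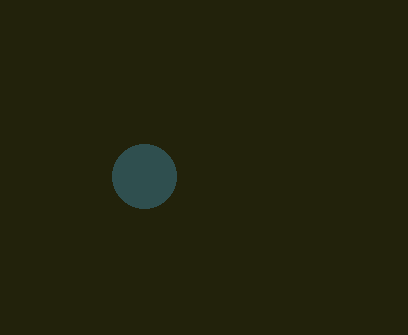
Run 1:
cx = 144; cy = 176; r = 32; fill = 'darkslategray'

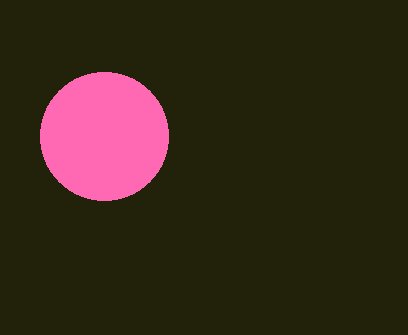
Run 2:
cx = 104
cy = 136
r = 64
fill = 'hotpink'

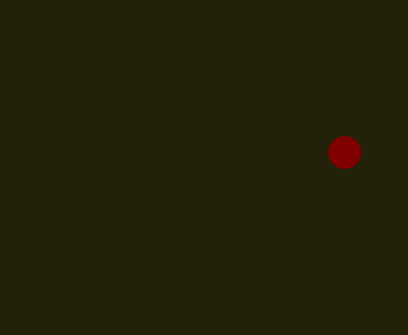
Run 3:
cx = 344, cy = 152, r = 16, fill = 'maroon'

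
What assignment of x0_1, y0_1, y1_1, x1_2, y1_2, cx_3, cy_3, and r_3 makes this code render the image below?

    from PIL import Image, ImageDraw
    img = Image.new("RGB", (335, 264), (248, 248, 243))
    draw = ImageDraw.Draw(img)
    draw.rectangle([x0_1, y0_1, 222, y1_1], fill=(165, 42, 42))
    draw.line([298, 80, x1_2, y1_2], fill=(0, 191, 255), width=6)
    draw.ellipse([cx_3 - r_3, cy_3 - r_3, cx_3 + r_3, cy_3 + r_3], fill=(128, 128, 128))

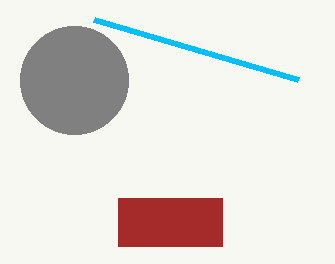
x0_1 = 118, y0_1 = 198, y1_1 = 246, x1_2 = 94, y1_2 = 20, cx_3 = 74, cy_3 = 80, r_3 = 54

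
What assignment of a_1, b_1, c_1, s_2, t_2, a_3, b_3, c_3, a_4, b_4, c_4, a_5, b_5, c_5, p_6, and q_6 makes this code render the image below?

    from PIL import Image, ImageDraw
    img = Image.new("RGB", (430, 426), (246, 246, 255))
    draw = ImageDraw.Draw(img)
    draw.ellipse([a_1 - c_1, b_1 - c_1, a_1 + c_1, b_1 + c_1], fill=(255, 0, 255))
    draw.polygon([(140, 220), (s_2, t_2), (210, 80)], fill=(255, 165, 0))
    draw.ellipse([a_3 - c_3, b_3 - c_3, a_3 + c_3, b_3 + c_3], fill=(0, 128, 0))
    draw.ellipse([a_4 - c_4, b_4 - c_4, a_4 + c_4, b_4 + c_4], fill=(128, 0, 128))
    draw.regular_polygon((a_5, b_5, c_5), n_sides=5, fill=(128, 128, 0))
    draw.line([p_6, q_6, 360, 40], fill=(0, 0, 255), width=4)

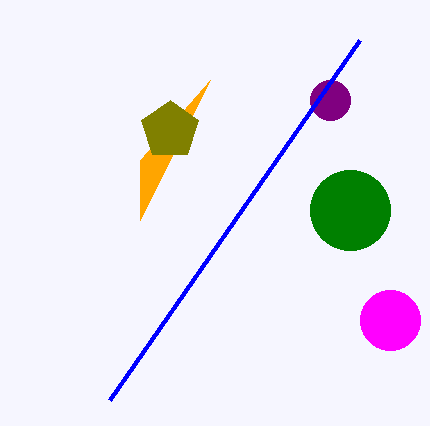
a_1 = 390; b_1 = 320; c_1 = 30; s_2 = 140; t_2 = 160; a_3 = 350; b_3 = 210; c_3 = 40; a_4 = 330; b_4 = 100; c_4 = 20; a_5 = 170; b_5 = 130; c_5 = 30; p_6 = 110; q_6 = 400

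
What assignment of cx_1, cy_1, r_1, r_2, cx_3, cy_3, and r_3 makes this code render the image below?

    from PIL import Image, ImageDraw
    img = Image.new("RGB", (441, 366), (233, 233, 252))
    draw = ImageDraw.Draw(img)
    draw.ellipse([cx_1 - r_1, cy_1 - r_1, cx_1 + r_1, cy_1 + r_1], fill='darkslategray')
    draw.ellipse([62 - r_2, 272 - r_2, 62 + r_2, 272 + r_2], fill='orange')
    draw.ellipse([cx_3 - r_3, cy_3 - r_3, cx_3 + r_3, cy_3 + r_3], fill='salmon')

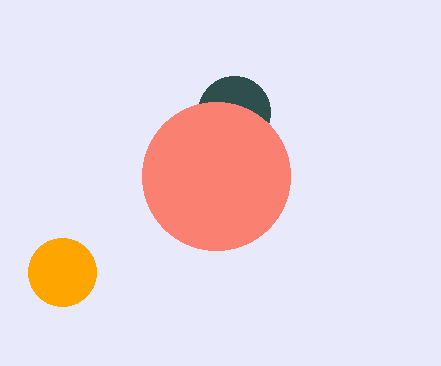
cx_1 = 234; cy_1 = 112; r_1 = 36; r_2 = 34; cx_3 = 216; cy_3 = 176; r_3 = 74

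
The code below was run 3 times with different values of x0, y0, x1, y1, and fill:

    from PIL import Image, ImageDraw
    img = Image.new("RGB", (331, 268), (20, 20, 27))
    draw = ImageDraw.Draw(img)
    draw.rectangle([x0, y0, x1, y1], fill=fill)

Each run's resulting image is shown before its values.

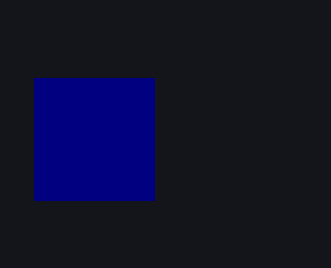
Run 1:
x0 = 34; y0 = 78; x1 = 154; y1 = 200; fill = 'navy'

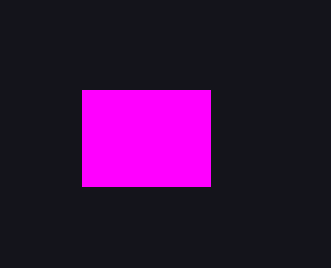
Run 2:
x0 = 82
y0 = 90
x1 = 210
y1 = 186
fill = 'magenta'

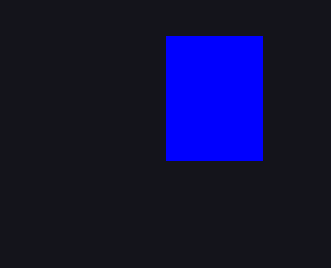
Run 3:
x0 = 166, y0 = 36, x1 = 262, y1 = 160, fill = 'blue'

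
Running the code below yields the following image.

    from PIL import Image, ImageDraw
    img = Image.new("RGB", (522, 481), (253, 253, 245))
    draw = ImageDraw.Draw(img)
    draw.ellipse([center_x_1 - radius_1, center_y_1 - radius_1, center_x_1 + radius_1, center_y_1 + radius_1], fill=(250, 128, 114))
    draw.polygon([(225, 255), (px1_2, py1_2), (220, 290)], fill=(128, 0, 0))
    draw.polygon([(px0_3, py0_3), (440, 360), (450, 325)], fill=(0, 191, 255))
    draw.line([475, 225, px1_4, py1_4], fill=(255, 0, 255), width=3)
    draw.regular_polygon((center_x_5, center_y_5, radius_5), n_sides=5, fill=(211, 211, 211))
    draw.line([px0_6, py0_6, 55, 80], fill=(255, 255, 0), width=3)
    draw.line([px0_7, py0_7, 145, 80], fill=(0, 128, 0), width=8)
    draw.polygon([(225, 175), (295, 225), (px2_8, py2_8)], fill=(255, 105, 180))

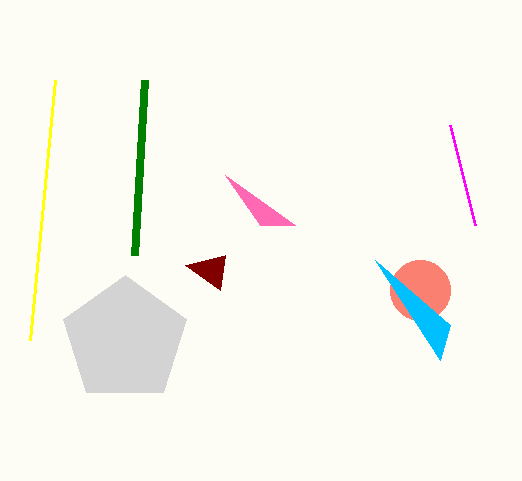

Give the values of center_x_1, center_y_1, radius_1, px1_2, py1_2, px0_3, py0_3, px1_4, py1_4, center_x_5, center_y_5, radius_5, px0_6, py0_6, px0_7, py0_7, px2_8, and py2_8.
center_x_1 = 420
center_y_1 = 290
radius_1 = 30
px1_2 = 185
py1_2 = 265
px0_3 = 375
py0_3 = 260
px1_4 = 450
py1_4 = 125
center_x_5 = 125
center_y_5 = 340
radius_5 = 65
px0_6 = 30
py0_6 = 340
px0_7 = 135
py0_7 = 255
px2_8 = 260
py2_8 = 225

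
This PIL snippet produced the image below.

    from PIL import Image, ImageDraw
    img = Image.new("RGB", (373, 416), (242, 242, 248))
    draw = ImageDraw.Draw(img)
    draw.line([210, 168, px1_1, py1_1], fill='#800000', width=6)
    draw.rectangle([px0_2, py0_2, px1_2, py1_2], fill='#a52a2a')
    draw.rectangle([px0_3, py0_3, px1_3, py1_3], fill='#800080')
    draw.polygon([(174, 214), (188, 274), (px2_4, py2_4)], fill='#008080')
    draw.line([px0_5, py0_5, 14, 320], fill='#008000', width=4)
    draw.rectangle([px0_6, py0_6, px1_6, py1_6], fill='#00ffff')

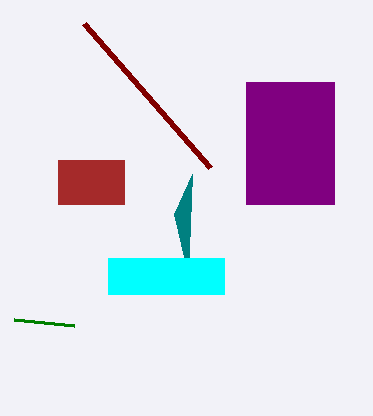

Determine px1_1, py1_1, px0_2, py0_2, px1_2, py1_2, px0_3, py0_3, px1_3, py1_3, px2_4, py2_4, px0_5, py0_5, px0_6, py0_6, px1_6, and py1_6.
px1_1 = 84, py1_1 = 24, px0_2 = 58, py0_2 = 160, px1_2 = 124, py1_2 = 204, px0_3 = 246, py0_3 = 82, px1_3 = 334, py1_3 = 204, px2_4 = 192, py2_4 = 174, px0_5 = 74, py0_5 = 326, px0_6 = 108, py0_6 = 258, px1_6 = 224, py1_6 = 294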